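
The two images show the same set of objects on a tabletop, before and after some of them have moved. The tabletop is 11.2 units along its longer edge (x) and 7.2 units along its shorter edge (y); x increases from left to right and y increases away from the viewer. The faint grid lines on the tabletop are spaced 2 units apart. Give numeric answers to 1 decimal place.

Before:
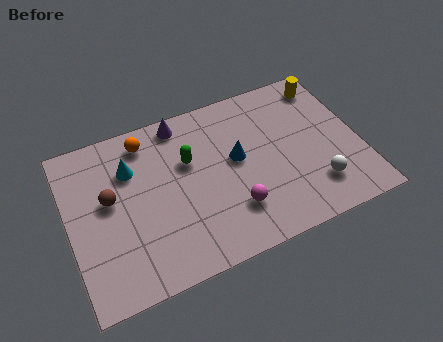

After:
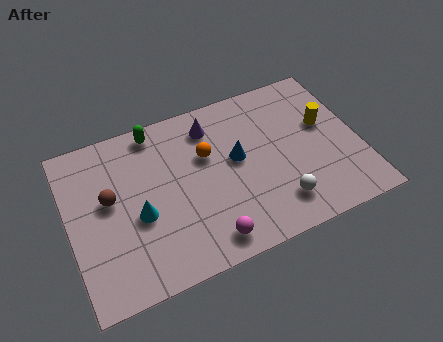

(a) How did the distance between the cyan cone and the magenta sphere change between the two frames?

-1.7

The distance was about 4.8 in the first image and 3.1 in the second, so they moved 1.7 units closer together.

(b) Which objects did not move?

the blue cone and the brown sphere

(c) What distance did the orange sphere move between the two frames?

2.7

The orange sphere was near (3.2, 6.1) before and (5.4, 4.6) after, so it travelled √(2.2² + 1.5²) ≈ 2.7 units.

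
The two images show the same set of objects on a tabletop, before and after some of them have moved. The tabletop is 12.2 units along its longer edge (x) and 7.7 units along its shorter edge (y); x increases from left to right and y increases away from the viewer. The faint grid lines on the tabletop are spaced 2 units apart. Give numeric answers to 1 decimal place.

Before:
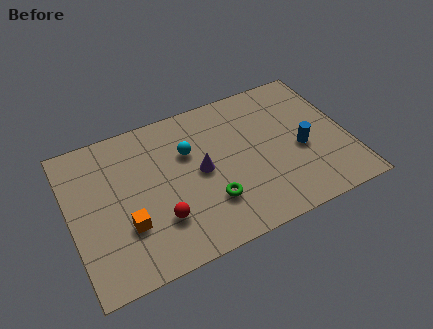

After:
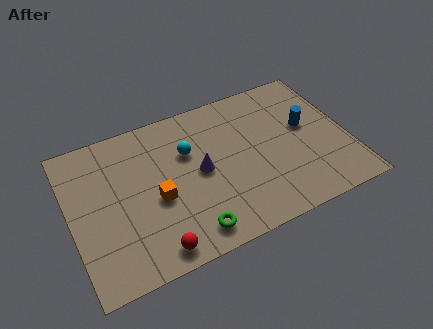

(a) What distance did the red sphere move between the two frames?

1.4

The red sphere was near (3.7, 2.2) before and (3.3, 0.9) after, so it travelled √(0.4² + 1.3²) ≈ 1.4 units.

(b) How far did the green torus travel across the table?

1.5

The green torus was near (5.9, 2.2) before and (4.9, 1.1) after, so it travelled √(1.0² + 1.1²) ≈ 1.5 units.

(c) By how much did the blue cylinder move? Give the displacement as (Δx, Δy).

(0.4, 1.1)

From the two frames, the blue cylinder sits at roughly (10.1, 3.3) before and (10.5, 4.4) after.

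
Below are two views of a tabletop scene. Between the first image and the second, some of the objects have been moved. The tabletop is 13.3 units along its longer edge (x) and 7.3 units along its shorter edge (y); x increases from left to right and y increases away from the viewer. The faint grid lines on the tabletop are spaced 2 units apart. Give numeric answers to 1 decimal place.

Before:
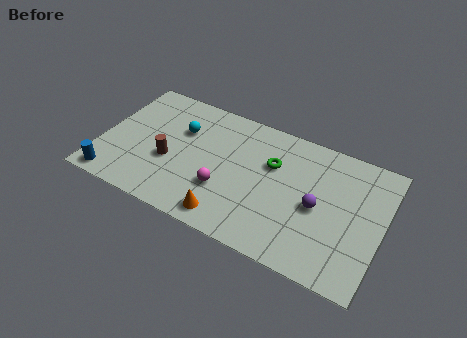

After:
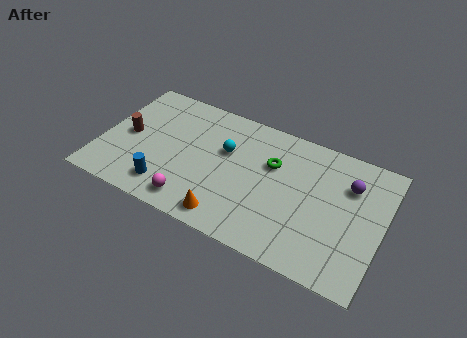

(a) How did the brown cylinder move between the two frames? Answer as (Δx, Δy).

(-2.1, 0.7)

The brown cylinder was at about (3.3, 2.9) and moved to about (1.2, 3.6).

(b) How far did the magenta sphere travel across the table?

1.8

The magenta sphere moved from about (6.0, 2.4) to (4.7, 1.1), a distance of √(1.3² + 1.3²) ≈ 1.8.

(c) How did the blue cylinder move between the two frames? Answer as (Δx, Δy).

(2.5, 0.6)

The blue cylinder started near (0.9, 0.8) and ended near (3.4, 1.4).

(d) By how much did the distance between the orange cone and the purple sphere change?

+2.1

They were about 4.6 units apart before and 6.7 after — 2.1 units further apart.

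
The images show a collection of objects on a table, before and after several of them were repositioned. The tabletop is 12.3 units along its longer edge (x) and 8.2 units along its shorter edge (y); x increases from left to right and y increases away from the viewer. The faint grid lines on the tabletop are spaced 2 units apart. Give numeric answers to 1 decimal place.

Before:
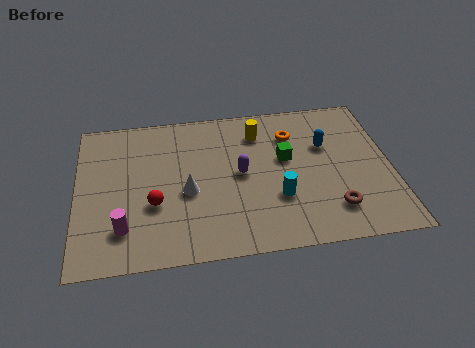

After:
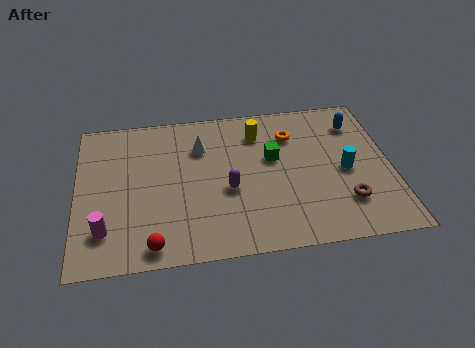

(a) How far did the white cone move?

2.5

The white cone was near (4.3, 3.5) before and (4.9, 5.9) after, so it travelled √(0.6² + 2.4²) ≈ 2.5 units.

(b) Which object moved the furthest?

the cyan cylinder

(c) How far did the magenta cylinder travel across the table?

0.7

From (1.8, 1.9) to (1.1, 1.9), the magenta cylinder covered √(0.7² + 0.0²) ≈ 0.7 units.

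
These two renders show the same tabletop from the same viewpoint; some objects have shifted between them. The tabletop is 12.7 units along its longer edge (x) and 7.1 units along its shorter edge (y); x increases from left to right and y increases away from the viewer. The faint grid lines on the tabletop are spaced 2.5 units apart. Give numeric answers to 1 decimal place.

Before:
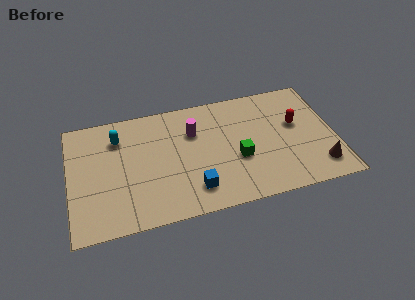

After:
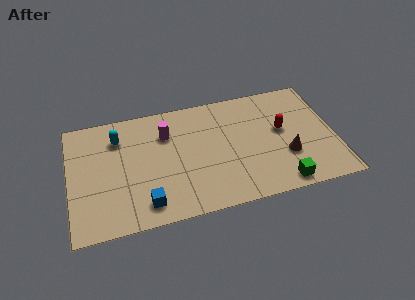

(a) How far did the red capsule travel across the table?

0.7

The red capsule was near (10.9, 4.2) before and (10.2, 4.0) after, so it travelled √(0.7² + 0.2²) ≈ 0.7 units.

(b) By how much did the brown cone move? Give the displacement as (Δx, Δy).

(-1.5, 1.0)

From the two frames, the brown cone sits at roughly (11.8, 1.4) before and (10.3, 2.4) after.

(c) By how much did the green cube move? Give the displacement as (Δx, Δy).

(1.9, -2.0)

From the two frames, the green cube sits at roughly (8.0, 2.8) before and (9.9, 0.8) after.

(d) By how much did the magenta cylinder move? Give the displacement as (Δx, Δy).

(-1.3, 0.2)

From the two frames, the magenta cylinder sits at roughly (6.0, 4.9) before and (4.7, 5.1) after.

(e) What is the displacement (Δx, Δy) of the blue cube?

(-2.3, -0.3)

The blue cube was at about (5.8, 1.5) and moved to about (3.5, 1.2).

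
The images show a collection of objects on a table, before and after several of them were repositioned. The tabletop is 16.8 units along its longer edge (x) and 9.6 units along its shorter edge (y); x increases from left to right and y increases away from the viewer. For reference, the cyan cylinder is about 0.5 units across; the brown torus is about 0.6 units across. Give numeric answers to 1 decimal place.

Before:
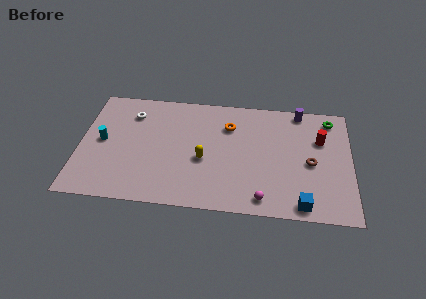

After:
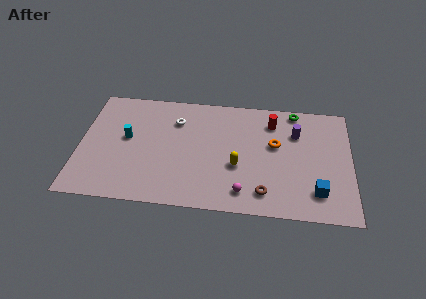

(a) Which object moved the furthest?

the brown torus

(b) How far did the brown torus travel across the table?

3.9

The brown torus was near (14.3, 4.4) before and (11.5, 1.7) after, so it travelled √(2.8² + 2.7²) ≈ 3.9 units.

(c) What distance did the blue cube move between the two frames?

1.4

The blue cube was near (13.8, 1.0) before and (14.7, 2.1) after, so it travelled √(0.9² + 1.1²) ≈ 1.4 units.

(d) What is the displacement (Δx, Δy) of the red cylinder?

(-3.0, 1.2)

The red cylinder started near (14.9, 6.4) and ended near (11.9, 7.6).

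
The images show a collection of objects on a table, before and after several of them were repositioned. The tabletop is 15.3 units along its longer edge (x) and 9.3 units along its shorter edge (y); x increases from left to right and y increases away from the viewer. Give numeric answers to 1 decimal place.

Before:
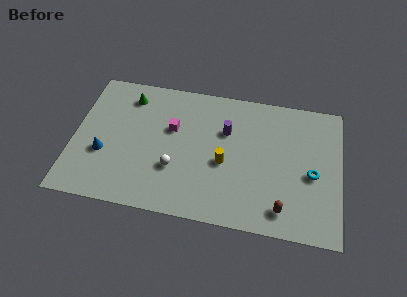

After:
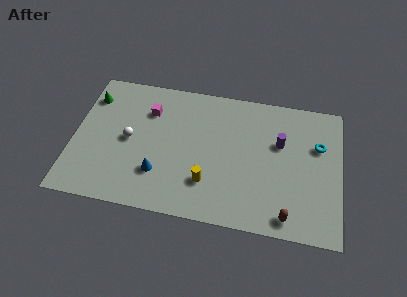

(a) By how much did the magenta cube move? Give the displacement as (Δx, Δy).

(-1.4, 1.0)

From the two frames, the magenta cube sits at roughly (5.6, 5.8) before and (4.2, 6.8) after.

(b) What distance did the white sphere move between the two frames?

3.1

The white sphere moved from about (5.9, 3.1) to (3.2, 4.6), a distance of √(2.7² + 1.5²) ≈ 3.1.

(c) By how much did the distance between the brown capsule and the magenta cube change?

+2.2

Before: roughly 7.8 units apart; after: 10.0. That's 2.2 units further apart.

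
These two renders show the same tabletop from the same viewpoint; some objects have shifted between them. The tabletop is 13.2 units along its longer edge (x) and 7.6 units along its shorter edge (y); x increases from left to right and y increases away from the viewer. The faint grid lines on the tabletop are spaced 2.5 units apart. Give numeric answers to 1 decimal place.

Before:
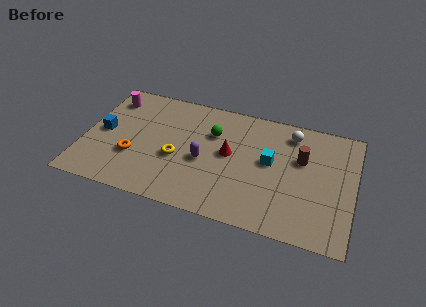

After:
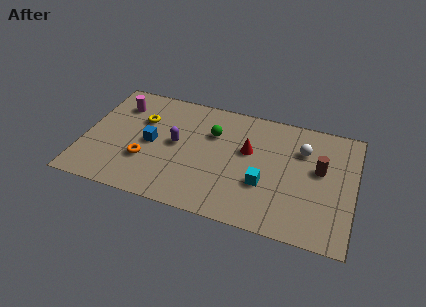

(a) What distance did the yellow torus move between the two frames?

2.8

The yellow torus moved from about (4.6, 3.1) to (2.7, 5.1), a distance of √(1.9² + 2.0²) ≈ 2.8.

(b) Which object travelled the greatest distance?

the yellow torus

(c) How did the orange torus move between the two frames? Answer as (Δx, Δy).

(0.6, -0.1)

The orange torus started near (2.5, 2.6) and ended near (3.1, 2.5).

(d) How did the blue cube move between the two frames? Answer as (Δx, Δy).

(2.4, -0.1)

The blue cube started near (0.9, 3.8) and ended near (3.3, 3.7).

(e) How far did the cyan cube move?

1.5

From (9.1, 4.2) to (8.9, 2.7), the cyan cube covered √(0.2² + 1.5²) ≈ 1.5 units.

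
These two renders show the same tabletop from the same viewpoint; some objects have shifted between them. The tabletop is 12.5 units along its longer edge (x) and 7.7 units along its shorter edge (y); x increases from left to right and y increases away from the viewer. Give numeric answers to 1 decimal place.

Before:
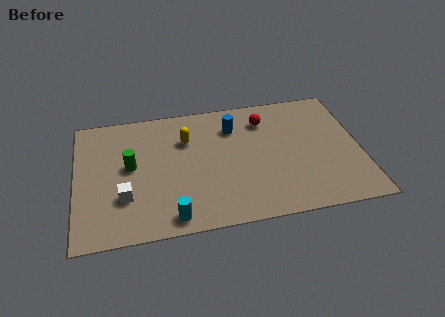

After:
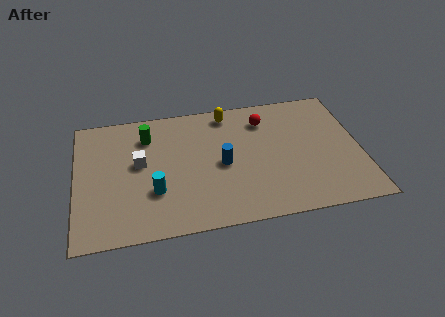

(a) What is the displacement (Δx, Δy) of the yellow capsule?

(1.9, 1.3)

The yellow capsule was at about (4.9, 5.4) and moved to about (6.8, 6.7).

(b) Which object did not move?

the red sphere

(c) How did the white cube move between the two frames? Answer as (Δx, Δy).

(0.7, 1.9)

From the two frames, the white cube sits at roughly (2.1, 2.4) before and (2.8, 4.3) after.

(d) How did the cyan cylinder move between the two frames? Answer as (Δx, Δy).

(-0.7, 1.6)

The cyan cylinder started near (4.1, 0.9) and ended near (3.4, 2.5).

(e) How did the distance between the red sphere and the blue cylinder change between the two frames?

+1.7

Before: roughly 1.4 units apart; after: 3.1. That's 1.7 units further apart.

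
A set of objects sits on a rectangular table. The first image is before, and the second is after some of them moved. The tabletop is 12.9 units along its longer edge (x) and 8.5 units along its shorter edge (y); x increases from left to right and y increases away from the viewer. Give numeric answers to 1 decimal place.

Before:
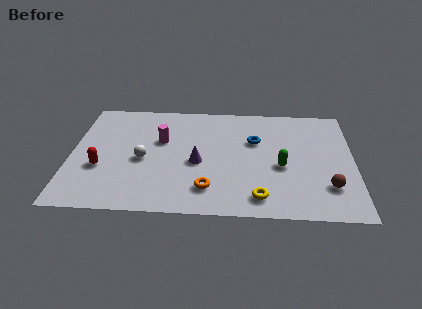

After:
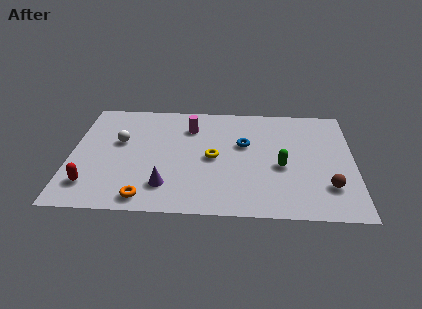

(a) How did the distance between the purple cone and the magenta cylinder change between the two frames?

+2.3

Before: roughly 2.3 units apart; after: 4.6. That's 2.3 units further apart.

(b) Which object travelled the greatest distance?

the yellow torus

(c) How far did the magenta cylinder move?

1.7

The magenta cylinder moved from about (4.1, 5.3) to (5.4, 6.4), a distance of √(1.3² + 1.1²) ≈ 1.7.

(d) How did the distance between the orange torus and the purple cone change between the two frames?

-0.7

They were about 2.0 units apart before and 1.3 after — 0.7 units closer together.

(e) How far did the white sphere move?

1.7

From (3.3, 3.8) to (2.2, 5.1), the white sphere covered √(1.1² + 1.3²) ≈ 1.7 units.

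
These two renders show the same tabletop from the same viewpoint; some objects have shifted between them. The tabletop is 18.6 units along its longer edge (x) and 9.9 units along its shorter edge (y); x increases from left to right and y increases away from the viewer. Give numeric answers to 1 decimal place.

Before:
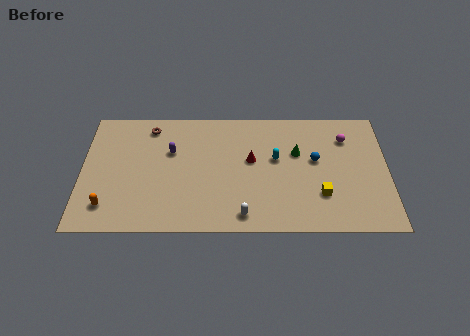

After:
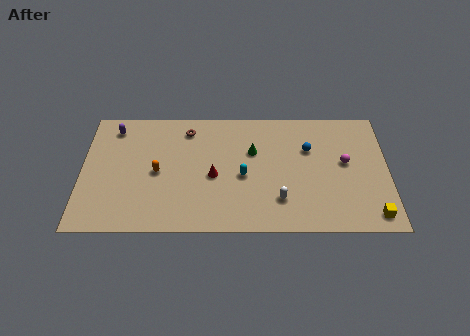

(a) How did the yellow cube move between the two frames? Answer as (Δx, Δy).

(3.1, -1.6)

The yellow cube was at about (14.5, 2.9) and moved to about (17.6, 1.3).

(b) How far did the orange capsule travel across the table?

4.0

The orange capsule moved from about (1.6, 2.0) to (4.6, 4.7), a distance of √(3.0² + 2.7²) ≈ 4.0.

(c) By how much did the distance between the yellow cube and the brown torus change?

+1.4

The distance was about 11.8 in the first image and 13.2 in the second, so they moved 1.4 units further apart.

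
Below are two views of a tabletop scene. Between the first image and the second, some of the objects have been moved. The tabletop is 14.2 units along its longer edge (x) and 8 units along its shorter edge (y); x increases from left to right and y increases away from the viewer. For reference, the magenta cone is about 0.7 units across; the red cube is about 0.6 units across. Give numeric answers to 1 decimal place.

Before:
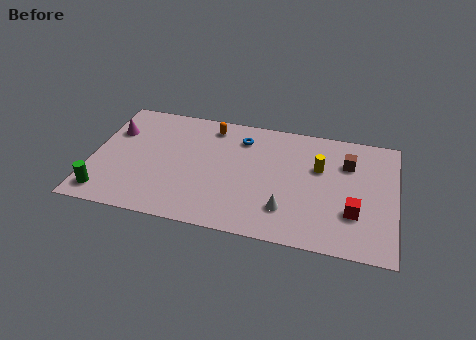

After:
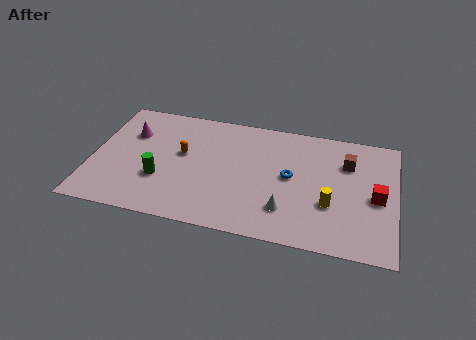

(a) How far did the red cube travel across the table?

1.6

The red cube moved from about (12.3, 2.5) to (13.3, 3.7), a distance of √(1.0² + 1.2²) ≈ 1.6.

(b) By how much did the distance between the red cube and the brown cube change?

-0.8

They were about 3.2 units apart before and 2.4 after — 0.8 units closer together.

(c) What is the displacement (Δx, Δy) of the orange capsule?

(-1.2, -2.2)

The orange capsule started near (5.4, 6.8) and ended near (4.2, 4.6).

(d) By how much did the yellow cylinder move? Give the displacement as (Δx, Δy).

(0.6, -2.3)

The yellow cylinder was at about (10.6, 5.1) and moved to about (11.2, 2.8).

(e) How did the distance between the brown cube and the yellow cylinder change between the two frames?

+1.6

The distance was about 1.4 in the first image and 3.0 in the second, so they moved 1.6 units further apart.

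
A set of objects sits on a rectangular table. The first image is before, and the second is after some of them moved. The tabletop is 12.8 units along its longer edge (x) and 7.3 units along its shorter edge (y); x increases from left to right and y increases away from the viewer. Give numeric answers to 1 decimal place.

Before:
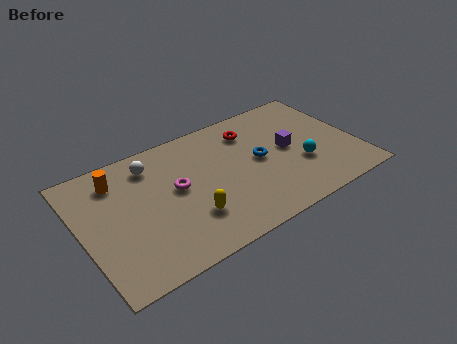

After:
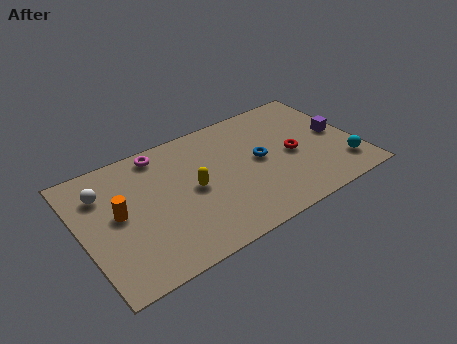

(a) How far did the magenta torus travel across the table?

2.4

From (4.4, 4.0) to (4.0, 6.4), the magenta torus covered √(0.4² + 2.4²) ≈ 2.4 units.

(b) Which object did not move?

the blue torus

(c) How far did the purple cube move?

2.3

From (9.7, 3.8) to (12.0, 3.7), the purple cube covered √(2.3² + 0.1²) ≈ 2.3 units.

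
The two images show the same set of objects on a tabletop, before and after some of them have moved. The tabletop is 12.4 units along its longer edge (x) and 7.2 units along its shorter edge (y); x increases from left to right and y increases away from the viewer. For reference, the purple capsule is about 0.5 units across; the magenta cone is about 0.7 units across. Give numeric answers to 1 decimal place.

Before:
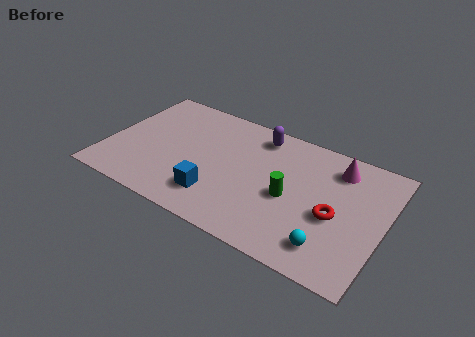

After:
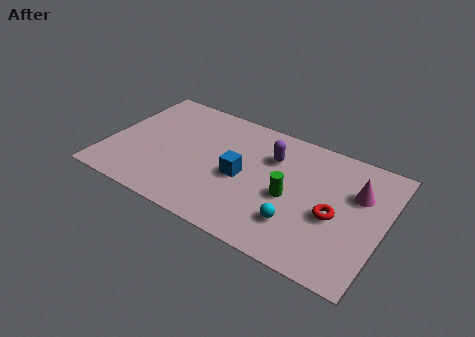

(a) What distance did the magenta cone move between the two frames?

1.4

From (10.1, 5.8) to (11.1, 4.8), the magenta cone covered √(1.0² + 1.0²) ≈ 1.4 units.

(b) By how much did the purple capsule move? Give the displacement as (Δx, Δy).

(0.7, -1.0)

From the two frames, the purple capsule sits at roughly (6.5, 6.1) before and (7.2, 5.1) after.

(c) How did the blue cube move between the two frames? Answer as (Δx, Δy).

(0.9, 1.6)

The blue cube started near (5.2, 1.7) and ended near (6.1, 3.3).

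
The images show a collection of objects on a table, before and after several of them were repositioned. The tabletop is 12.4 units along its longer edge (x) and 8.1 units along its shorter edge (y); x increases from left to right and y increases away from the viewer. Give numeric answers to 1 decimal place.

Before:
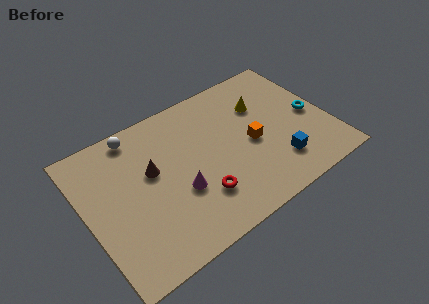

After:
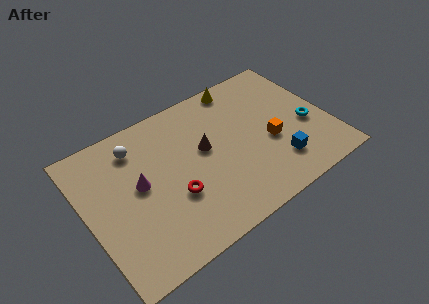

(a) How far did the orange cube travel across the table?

1.0

The orange cube was near (8.4, 3.7) before and (9.3, 3.3) after, so it travelled √(0.9² + 0.4²) ≈ 1.0 units.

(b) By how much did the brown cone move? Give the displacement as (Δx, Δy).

(2.7, -0.2)

From the two frames, the brown cone sits at roughly (3.4, 4.8) before and (6.1, 4.6) after.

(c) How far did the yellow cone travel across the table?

1.9

From (9.3, 5.6) to (8.5, 7.3), the yellow cone covered √(0.8² + 1.7²) ≈ 1.9 units.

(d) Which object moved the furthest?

the brown cone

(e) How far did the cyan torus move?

0.6

The cyan torus was near (11.6, 3.8) before and (11.3, 3.3) after, so it travelled √(0.3² + 0.5²) ≈ 0.6 units.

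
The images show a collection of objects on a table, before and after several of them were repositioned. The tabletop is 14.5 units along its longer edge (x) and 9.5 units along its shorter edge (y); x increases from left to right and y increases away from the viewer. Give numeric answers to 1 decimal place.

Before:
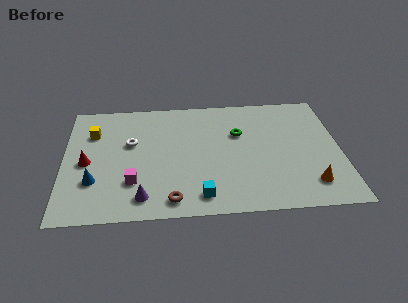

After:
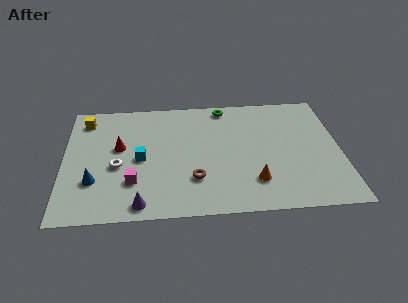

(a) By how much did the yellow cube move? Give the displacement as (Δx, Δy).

(-0.4, 1.1)

The yellow cube started near (1.5, 6.8) and ended near (1.1, 7.9).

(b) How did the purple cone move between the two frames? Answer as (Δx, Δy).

(-0.1, -0.5)

The purple cone was at about (4.1, 1.5) and moved to about (4.0, 1.0).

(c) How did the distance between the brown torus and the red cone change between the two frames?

-0.6

The distance was about 5.4 in the first image and 4.8 in the second, so they moved 0.6 units closer together.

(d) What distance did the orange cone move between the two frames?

2.9

From (12.8, 1.9) to (9.9, 2.3), the orange cone covered √(2.9² + 0.4²) ≈ 2.9 units.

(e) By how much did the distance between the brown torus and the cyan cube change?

+1.8

They were about 1.5 units apart before and 3.3 after — 1.8 units further apart.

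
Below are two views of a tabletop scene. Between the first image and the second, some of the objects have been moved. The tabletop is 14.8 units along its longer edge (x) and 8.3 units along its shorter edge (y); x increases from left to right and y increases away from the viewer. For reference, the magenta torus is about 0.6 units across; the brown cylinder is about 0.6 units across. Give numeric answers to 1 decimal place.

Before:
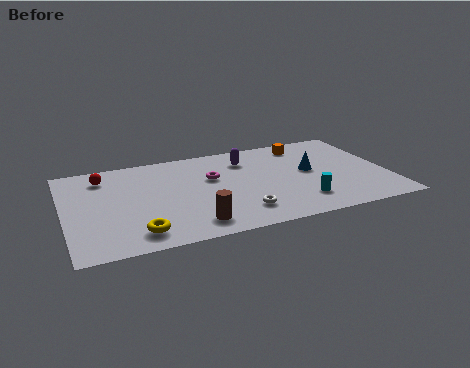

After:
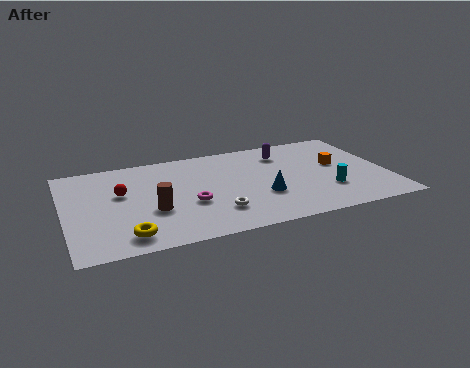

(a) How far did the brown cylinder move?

2.4

The brown cylinder moved from about (5.6, 1.4) to (3.9, 3.1), a distance of √(1.7² + 1.7²) ≈ 2.4.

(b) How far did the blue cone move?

2.9

The blue cone was near (11.3, 4.5) before and (8.9, 2.9) after, so it travelled √(2.4² + 1.6²) ≈ 2.9 units.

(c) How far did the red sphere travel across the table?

1.8

The red sphere moved from about (1.9, 6.7) to (2.6, 5.0), a distance of √(0.7² + 1.7²) ≈ 1.8.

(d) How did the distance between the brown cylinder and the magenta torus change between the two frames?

-2.3

The distance was about 4.0 in the first image and 1.7 in the second, so they moved 2.3 units closer together.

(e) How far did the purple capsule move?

1.8

The purple capsule was near (8.5, 6.4) before and (10.3, 6.5) after, so it travelled √(1.8² + 0.1²) ≈ 1.8 units.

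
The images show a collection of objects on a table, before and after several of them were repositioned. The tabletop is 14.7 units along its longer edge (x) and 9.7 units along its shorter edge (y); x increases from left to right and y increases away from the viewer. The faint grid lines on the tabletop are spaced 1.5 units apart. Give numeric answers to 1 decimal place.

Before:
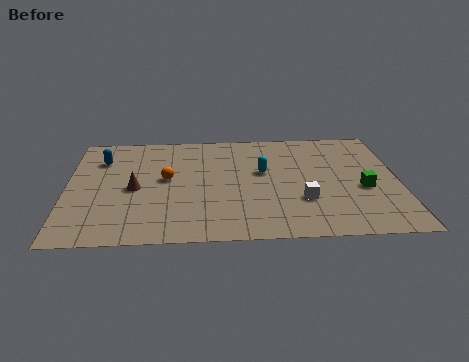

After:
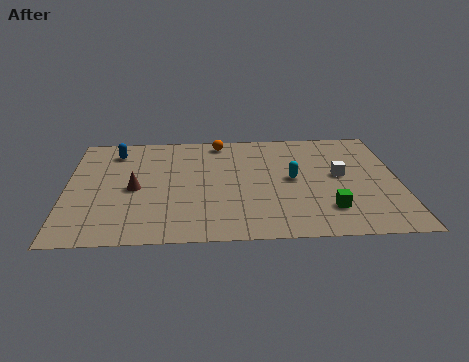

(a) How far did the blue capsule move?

0.9

From (1.5, 7.2) to (2.1, 7.9), the blue capsule covered √(0.6² + 0.7²) ≈ 0.9 units.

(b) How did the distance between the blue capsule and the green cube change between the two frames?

-1.1

Before: roughly 12.0 units apart; after: 10.9. That's 1.1 units closer together.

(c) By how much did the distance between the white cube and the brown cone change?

+1.6

Before: roughly 7.5 units apart; after: 9.1. That's 1.6 units further apart.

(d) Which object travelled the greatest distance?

the orange sphere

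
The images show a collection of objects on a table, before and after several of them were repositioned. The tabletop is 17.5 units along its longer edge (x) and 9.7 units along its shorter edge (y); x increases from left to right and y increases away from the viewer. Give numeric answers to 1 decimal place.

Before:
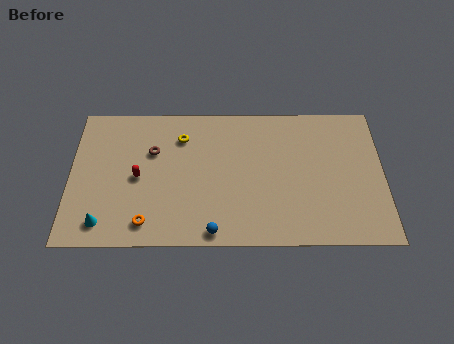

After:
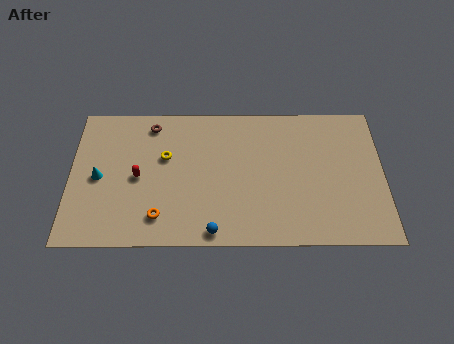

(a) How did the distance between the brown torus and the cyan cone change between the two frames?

-0.9

Before: roughly 5.6 units apart; after: 4.7. That's 0.9 units closer together.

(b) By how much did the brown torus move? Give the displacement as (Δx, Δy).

(-0.1, 1.9)

The brown torus was at about (4.6, 6.4) and moved to about (4.5, 8.3).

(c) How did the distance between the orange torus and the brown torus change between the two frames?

+1.5

The distance was about 4.9 in the first image and 6.4 in the second, so they moved 1.5 units further apart.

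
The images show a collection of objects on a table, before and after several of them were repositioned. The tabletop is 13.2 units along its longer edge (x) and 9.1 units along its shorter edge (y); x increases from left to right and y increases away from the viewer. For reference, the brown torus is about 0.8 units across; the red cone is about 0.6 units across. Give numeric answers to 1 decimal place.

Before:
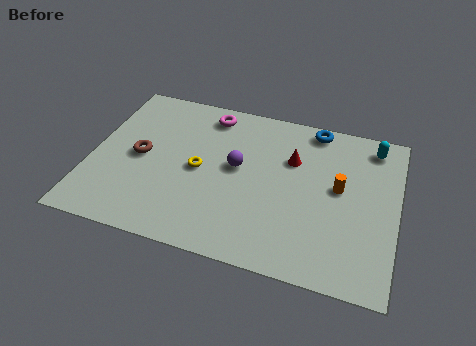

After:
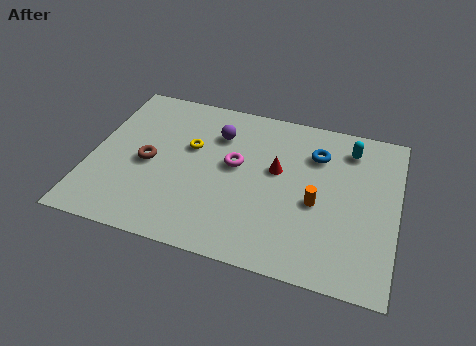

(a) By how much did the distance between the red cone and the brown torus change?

-1.1

They were about 6.7 units apart before and 5.6 after — 1.1 units closer together.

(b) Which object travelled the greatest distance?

the magenta torus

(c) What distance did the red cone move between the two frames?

1.0

From (8.6, 6.1) to (8.0, 5.3), the red cone covered √(0.6² + 0.8²) ≈ 1.0 units.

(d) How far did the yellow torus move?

1.3

The yellow torus was near (4.7, 4.4) before and (4.2, 5.6) after, so it travelled √(0.5² + 1.2²) ≈ 1.3 units.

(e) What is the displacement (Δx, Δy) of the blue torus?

(0.2, -1.5)

From the two frames, the blue torus sits at roughly (9.4, 8.2) before and (9.6, 6.7) after.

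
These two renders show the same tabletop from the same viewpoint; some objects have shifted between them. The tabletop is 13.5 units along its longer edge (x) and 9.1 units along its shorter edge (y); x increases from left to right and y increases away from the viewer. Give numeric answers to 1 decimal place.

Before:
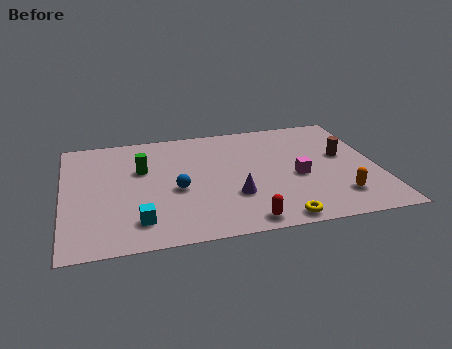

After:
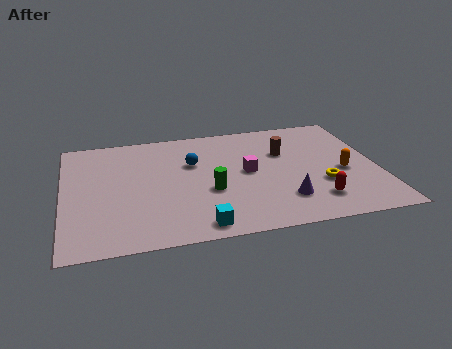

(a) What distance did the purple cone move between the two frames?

2.2

The purple cone was near (7.2, 2.9) before and (9.3, 2.2) after, so it travelled √(2.1² + 0.7²) ≈ 2.2 units.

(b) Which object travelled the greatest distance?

the green cylinder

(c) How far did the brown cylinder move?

2.6

The brown cylinder was near (12.1, 5.2) before and (9.6, 6.0) after, so it travelled √(2.5² + 0.8²) ≈ 2.6 units.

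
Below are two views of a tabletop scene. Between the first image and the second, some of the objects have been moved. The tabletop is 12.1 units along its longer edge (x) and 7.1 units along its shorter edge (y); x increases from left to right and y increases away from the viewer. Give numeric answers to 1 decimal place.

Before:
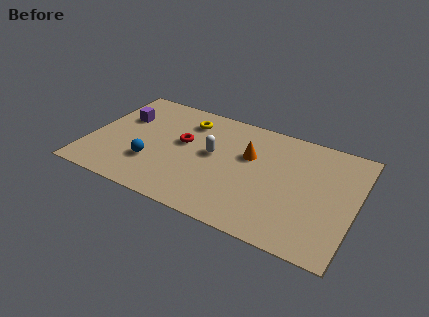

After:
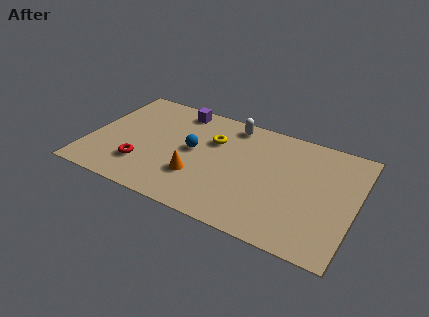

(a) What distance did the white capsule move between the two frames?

2.4

From (5.6, 3.9) to (6.2, 6.2), the white capsule covered √(0.6² + 2.3²) ≈ 2.4 units.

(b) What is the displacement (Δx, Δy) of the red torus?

(-1.6, -2.2)

The red torus was at about (4.2, 4.1) and moved to about (2.6, 1.9).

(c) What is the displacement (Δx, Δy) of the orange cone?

(-2.1, -2.3)

From the two frames, the orange cone sits at roughly (7.2, 4.5) before and (5.1, 2.2) after.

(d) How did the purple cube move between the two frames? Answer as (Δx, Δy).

(2.4, 1.5)

From the two frames, the purple cube sits at roughly (1.3, 4.7) before and (3.7, 6.2) after.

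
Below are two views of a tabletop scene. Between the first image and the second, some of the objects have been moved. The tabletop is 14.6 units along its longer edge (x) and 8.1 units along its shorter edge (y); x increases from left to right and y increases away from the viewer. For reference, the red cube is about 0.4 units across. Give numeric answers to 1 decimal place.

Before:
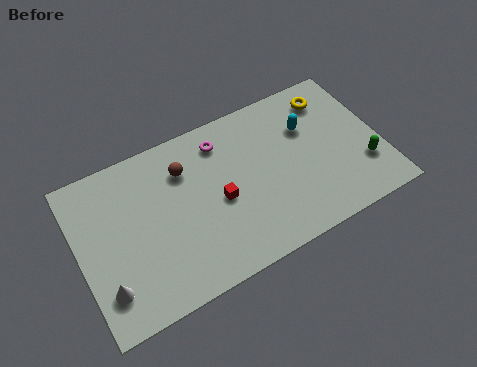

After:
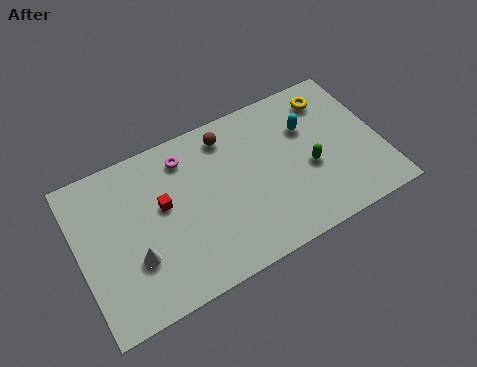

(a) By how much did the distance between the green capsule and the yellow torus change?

-0.8

The distance was about 4.3 in the first image and 3.5 in the second, so they moved 0.8 units closer together.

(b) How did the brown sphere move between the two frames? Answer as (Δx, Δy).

(2.2, 0.8)

From the two frames, the brown sphere sits at roughly (5.3, 6.0) before and (7.5, 6.8) after.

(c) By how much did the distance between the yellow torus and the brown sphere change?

-2.2

The distance was about 7.3 in the first image and 5.1 in the second, so they moved 2.2 units closer together.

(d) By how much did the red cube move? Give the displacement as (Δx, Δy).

(-2.6, 1.0)

From the two frames, the red cube sits at roughly (6.7, 3.7) before and (4.1, 4.7) after.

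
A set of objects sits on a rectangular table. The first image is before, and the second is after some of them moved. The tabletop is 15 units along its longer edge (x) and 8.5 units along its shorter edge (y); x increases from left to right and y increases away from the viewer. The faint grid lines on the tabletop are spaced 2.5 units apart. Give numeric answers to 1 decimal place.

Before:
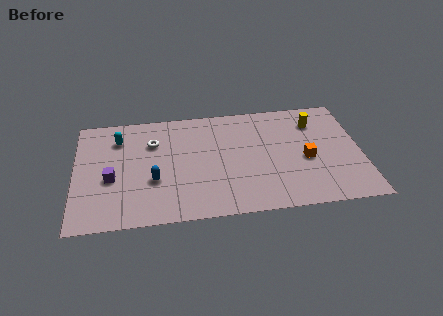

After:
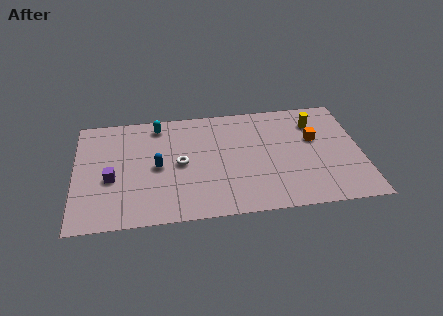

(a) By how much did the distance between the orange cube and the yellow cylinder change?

-1.6

The distance was about 2.9 in the first image and 1.3 in the second, so they moved 1.6 units closer together.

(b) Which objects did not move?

the purple cube and the yellow cylinder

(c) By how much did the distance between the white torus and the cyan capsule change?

+1.4

They were about 1.9 units apart before and 3.3 after — 1.4 units further apart.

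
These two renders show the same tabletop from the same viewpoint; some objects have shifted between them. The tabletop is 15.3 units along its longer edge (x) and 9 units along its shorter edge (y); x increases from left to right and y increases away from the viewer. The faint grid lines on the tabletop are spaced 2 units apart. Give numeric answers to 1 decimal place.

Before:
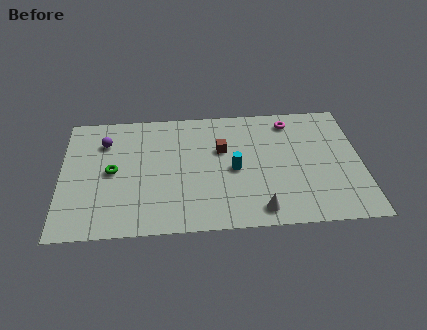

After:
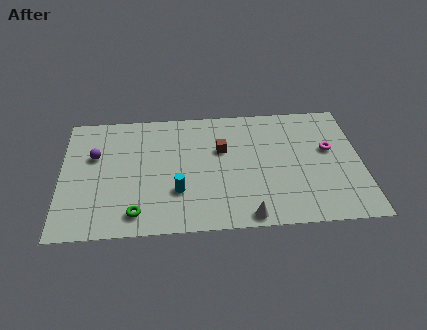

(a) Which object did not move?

the brown cube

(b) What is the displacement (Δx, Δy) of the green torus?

(1.2, -3.1)

The green torus started near (2.6, 4.5) and ended near (3.8, 1.4).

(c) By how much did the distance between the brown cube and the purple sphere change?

+0.4

The distance was about 6.1 in the first image and 6.5 in the second, so they moved 0.4 units further apart.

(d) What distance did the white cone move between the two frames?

0.7

The white cone was near (10.0, 1.2) before and (9.4, 0.8) after, so it travelled √(0.6² + 0.4²) ≈ 0.7 units.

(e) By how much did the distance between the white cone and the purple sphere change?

-0.4

They were about 9.5 units apart before and 9.1 after — 0.4 units closer together.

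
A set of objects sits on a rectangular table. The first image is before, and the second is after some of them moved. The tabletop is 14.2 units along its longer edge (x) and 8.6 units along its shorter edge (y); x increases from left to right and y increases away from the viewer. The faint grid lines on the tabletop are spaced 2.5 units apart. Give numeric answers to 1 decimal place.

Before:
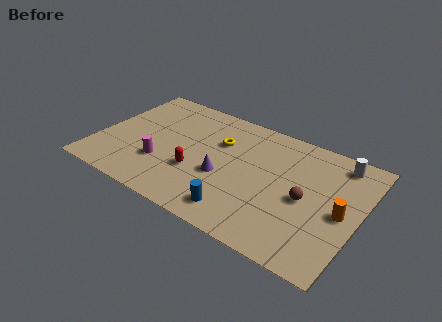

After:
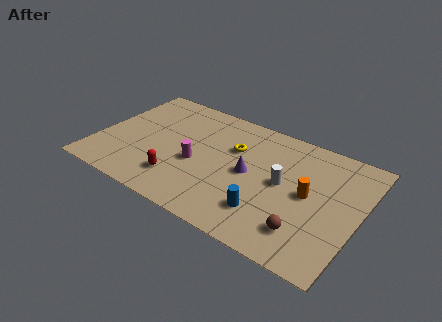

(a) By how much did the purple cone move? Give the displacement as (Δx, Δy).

(1.3, 0.9)

The purple cone was at about (7.0, 3.4) and moved to about (8.3, 4.3).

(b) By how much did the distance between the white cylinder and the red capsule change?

-2.5

The distance was about 8.4 in the first image and 5.9 in the second, so they moved 2.5 units closer together.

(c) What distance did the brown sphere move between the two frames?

2.1

From (11.4, 4.0) to (11.7, 1.9), the brown sphere covered √(0.3² + 2.1²) ≈ 2.1 units.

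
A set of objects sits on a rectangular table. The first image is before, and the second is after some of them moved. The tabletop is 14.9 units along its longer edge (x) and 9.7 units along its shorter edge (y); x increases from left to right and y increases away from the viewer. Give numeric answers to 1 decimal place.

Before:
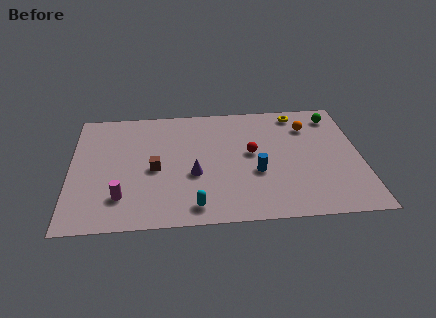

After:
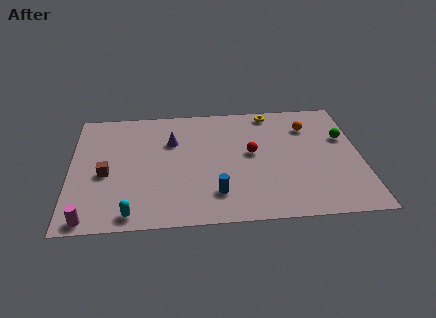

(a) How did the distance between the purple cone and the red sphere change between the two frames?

+0.9

Before: roughly 3.4 units apart; after: 4.3. That's 0.9 units further apart.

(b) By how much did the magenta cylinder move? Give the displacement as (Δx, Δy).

(-1.6, -1.5)

The magenta cylinder started near (2.6, 2.3) and ended near (1.0, 0.8).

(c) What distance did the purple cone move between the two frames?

3.0

The purple cone moved from about (6.3, 3.8) to (5.2, 6.6), a distance of √(1.1² + 2.8²) ≈ 3.0.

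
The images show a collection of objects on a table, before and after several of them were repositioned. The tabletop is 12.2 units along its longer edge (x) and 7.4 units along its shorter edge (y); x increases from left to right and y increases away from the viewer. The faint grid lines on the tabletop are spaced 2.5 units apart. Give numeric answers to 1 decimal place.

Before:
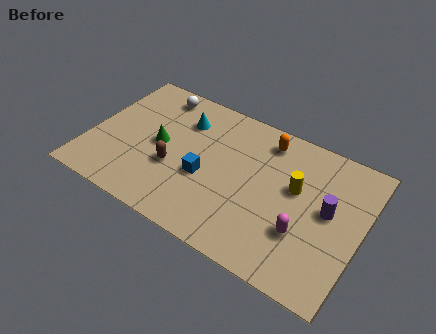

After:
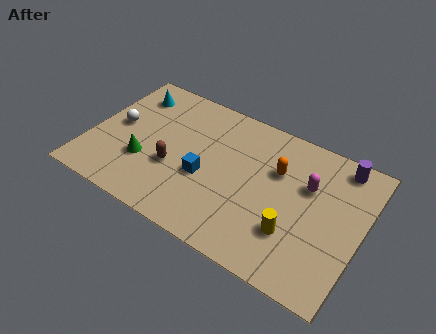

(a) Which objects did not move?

the blue cube and the brown capsule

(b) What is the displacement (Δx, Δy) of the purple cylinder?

(0.2, 2.5)

From the two frames, the purple cylinder sits at roughly (10.7, 4.0) before and (10.9, 6.5) after.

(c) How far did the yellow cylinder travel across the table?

2.2

The yellow cylinder moved from about (9.2, 4.4) to (9.4, 2.2), a distance of √(0.2² + 2.2²) ≈ 2.2.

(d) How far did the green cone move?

1.3

The green cone moved from about (3.1, 3.7) to (2.6, 2.5), a distance of √(0.5² + 1.2²) ≈ 1.3.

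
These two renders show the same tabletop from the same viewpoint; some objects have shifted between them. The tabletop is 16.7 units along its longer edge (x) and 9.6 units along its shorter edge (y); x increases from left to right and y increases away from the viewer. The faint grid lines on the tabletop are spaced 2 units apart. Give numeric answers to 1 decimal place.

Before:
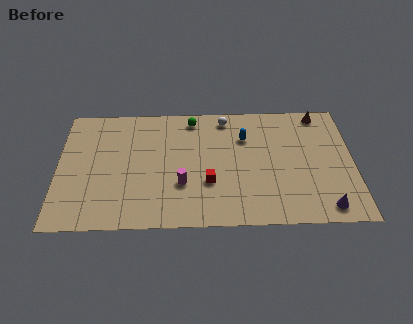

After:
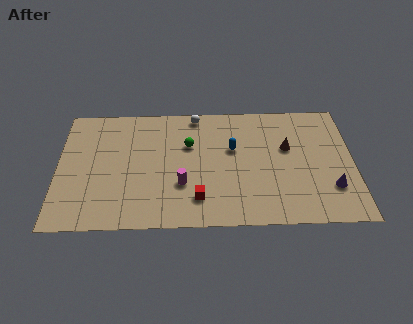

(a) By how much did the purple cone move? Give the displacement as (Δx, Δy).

(0.4, 1.5)

The purple cone was at about (15.0, 1.2) and moved to about (15.4, 2.7).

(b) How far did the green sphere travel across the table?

2.1

From (7.6, 8.4) to (7.4, 6.3), the green sphere covered √(0.2² + 2.1²) ≈ 2.1 units.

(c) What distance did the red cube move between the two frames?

1.3

From (8.5, 3.3) to (7.9, 2.1), the red cube covered √(0.6² + 1.2²) ≈ 1.3 units.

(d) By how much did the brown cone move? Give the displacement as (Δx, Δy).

(-1.9, -2.7)

The brown cone started near (14.9, 8.6) and ended near (13.0, 5.9).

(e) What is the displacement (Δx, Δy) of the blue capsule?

(-0.7, -0.9)

From the two frames, the blue capsule sits at roughly (10.6, 6.8) before and (9.9, 5.9) after.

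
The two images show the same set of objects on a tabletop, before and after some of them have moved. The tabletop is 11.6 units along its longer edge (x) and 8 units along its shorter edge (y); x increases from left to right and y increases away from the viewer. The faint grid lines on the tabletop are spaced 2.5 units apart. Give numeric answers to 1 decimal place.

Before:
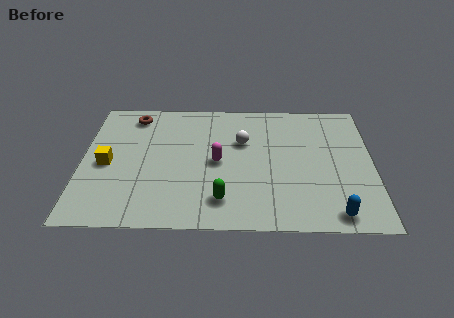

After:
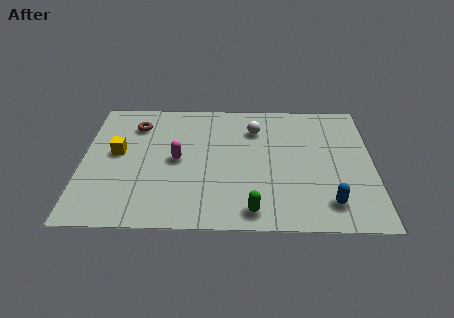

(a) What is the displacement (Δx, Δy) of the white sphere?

(0.5, 0.8)

From the two frames, the white sphere sits at roughly (6.4, 5.2) before and (6.9, 6.0) after.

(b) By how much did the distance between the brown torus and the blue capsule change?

-0.9

Before: roughly 9.9 units apart; after: 9.0. That's 0.9 units closer together.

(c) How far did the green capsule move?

1.3

The green capsule was near (5.6, 1.6) before and (6.8, 1.0) after, so it travelled √(1.2² + 0.6²) ≈ 1.3 units.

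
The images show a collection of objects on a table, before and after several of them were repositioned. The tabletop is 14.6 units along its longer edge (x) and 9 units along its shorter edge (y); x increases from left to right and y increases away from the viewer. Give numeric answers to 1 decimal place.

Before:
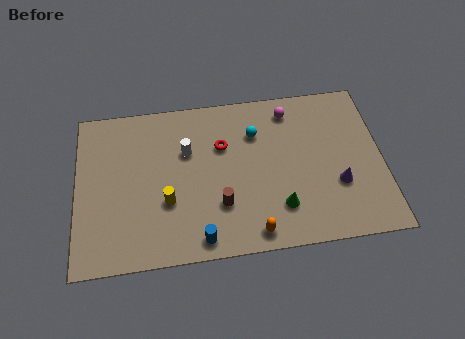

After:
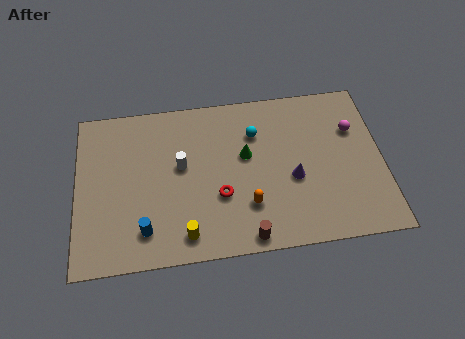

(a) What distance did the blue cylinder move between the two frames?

2.7

The blue cylinder moved from about (5.8, 1.0) to (3.2, 1.8), a distance of √(2.6² + 0.8²) ≈ 2.7.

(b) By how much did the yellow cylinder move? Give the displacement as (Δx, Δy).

(0.8, -1.9)

From the two frames, the yellow cylinder sits at roughly (4.3, 3.2) before and (5.1, 1.3) after.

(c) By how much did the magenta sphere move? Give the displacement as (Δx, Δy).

(3.0, -1.5)

The magenta sphere started near (10.3, 7.6) and ended near (13.3, 6.1).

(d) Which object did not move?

the cyan sphere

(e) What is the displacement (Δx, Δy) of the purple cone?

(-2.1, 0.6)

From the two frames, the purple cone sits at roughly (12.4, 3.1) before and (10.3, 3.7) after.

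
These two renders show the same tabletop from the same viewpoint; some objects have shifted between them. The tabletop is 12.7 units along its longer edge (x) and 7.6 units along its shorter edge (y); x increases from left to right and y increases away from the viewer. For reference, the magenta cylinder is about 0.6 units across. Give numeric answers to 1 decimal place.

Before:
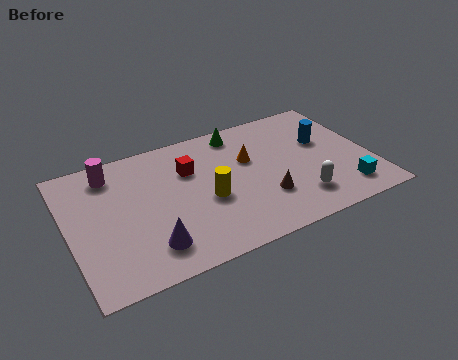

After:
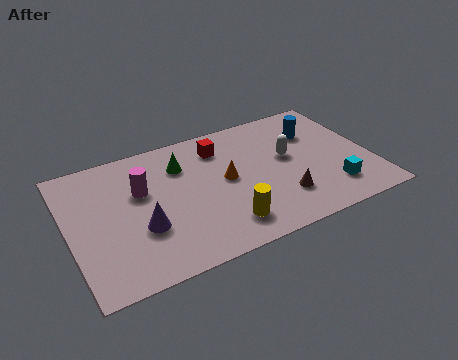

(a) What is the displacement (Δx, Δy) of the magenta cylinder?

(1.1, -1.5)

The magenta cylinder started near (2.0, 6.3) and ended near (3.1, 4.8).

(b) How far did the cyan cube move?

0.6

From (11.3, 1.4) to (10.8, 1.7), the cyan cube covered √(0.5² + 0.3²) ≈ 0.6 units.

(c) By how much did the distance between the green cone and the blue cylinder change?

+1.8

The distance was about 3.9 in the first image and 5.7 in the second, so they moved 1.8 units further apart.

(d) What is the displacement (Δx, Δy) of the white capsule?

(-0.1, 2.6)

The white capsule started near (9.4, 1.7) and ended near (9.3, 4.3).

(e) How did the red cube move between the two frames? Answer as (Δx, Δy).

(1.4, 0.8)

The red cube was at about (5.2, 5.2) and moved to about (6.6, 6.0).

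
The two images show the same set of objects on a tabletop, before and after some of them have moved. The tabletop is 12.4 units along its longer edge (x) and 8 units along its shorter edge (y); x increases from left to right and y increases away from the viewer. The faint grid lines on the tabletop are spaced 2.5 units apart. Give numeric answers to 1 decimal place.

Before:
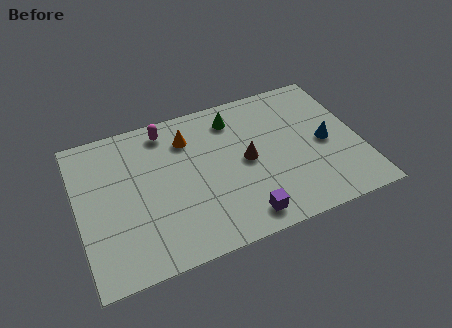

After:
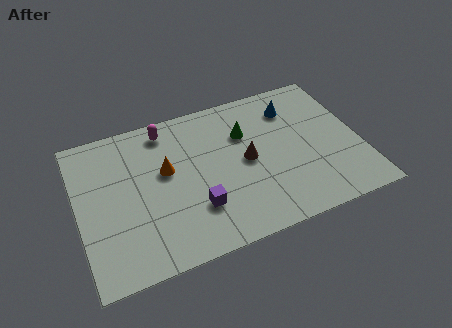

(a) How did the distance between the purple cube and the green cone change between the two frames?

-1.3

Before: roughly 5.4 units apart; after: 4.1. That's 1.3 units closer together.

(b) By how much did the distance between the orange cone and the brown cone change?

+0.4

They were about 3.2 units apart before and 3.6 after — 0.4 units further apart.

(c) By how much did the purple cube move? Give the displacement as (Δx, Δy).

(-1.9, 1.2)

The purple cube started near (6.9, 1.1) and ended near (5.0, 2.3).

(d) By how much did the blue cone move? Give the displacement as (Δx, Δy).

(-1.2, 2.4)

The blue cone was at about (10.9, 3.8) and moved to about (9.7, 6.2).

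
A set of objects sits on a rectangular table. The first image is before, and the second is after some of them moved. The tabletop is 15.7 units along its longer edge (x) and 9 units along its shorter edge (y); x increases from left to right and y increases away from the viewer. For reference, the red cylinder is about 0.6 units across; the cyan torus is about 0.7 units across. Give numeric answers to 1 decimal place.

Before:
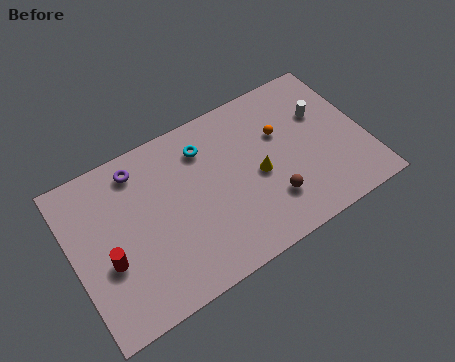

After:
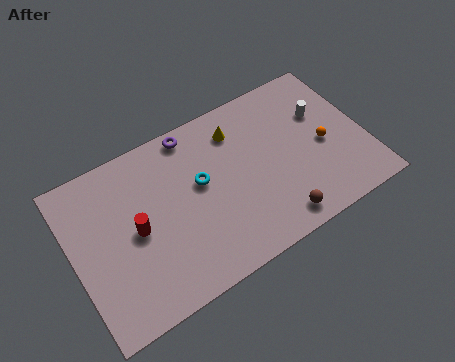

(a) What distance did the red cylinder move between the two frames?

1.8

The red cylinder was near (1.7, 3.5) before and (3.3, 4.4) after, so it travelled √(1.6² + 0.9²) ≈ 1.8 units.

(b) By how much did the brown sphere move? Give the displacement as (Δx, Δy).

(0.1, -1.2)

From the two frames, the brown sphere sits at roughly (10.3, 2.4) before and (10.4, 1.2) after.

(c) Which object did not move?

the white cylinder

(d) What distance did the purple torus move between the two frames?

3.0

The purple torus was near (3.9, 7.6) before and (6.9, 8.1) after, so it travelled √(3.0² + 0.5²) ≈ 3.0 units.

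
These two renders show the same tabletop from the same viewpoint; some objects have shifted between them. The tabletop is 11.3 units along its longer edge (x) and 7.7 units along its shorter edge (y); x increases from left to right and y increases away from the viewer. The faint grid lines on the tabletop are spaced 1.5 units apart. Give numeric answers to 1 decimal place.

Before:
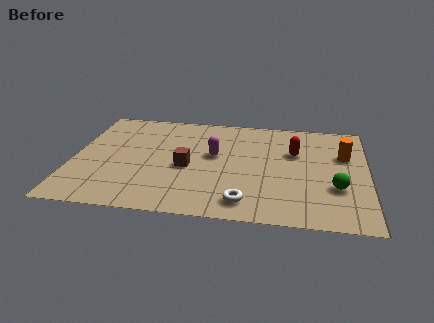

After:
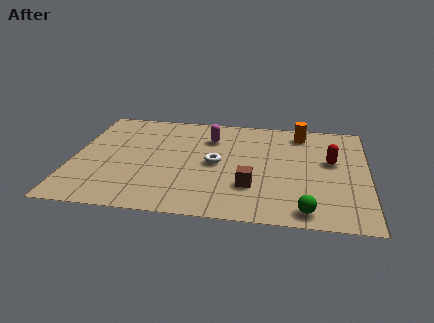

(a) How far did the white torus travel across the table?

2.9

The white torus was near (6.7, 1.2) before and (5.5, 3.8) after, so it travelled √(1.2² + 2.6²) ≈ 2.9 units.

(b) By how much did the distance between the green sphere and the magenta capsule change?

+1.1

They were about 5.0 units apart before and 6.1 after — 1.1 units further apart.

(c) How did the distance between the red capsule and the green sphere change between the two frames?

+0.8

Before: roughly 2.9 units apart; after: 3.7. That's 0.8 units further apart.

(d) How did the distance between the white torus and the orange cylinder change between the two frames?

-1.1

The distance was about 5.3 in the first image and 4.2 in the second, so they moved 1.1 units closer together.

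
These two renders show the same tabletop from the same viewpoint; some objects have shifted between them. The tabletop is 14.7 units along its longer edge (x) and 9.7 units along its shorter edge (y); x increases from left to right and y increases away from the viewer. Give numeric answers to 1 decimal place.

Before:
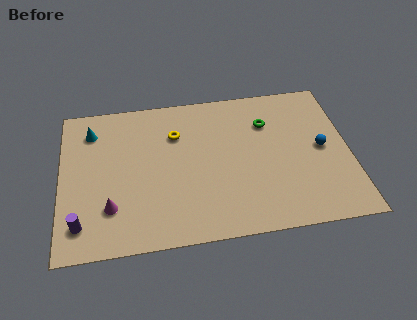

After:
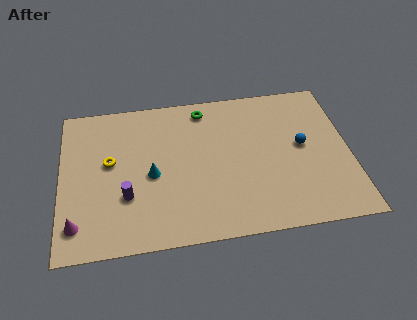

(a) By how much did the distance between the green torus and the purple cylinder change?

-4.3

They were about 10.9 units apart before and 6.6 after — 4.3 units closer together.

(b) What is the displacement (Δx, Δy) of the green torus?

(-3.2, 1.4)

The green torus started near (10.6, 7.0) and ended near (7.4, 8.4).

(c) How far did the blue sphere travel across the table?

1.0

The blue sphere was near (13.3, 4.9) before and (12.3, 5.2) after, so it travelled √(1.0² + 0.3²) ≈ 1.0 units.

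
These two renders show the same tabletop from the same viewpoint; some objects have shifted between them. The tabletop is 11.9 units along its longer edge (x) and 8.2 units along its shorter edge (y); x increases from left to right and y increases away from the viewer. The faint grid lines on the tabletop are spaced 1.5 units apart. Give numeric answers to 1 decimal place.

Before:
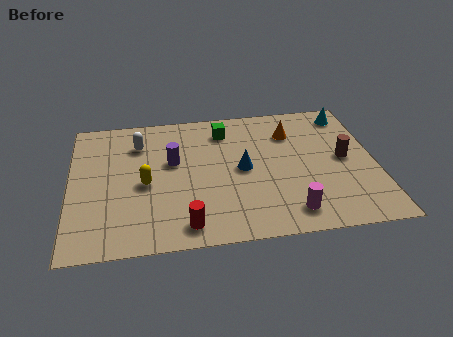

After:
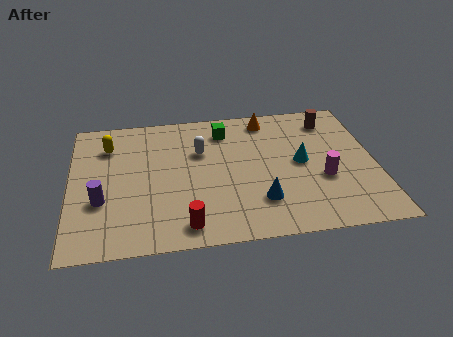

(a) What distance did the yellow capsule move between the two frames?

2.9

The yellow capsule was near (2.9, 3.7) before and (1.5, 6.2) after, so it travelled √(1.4² + 2.5²) ≈ 2.9 units.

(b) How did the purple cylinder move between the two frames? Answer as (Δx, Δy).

(-2.8, -2.0)

The purple cylinder started near (4.0, 4.9) and ended near (1.2, 2.9).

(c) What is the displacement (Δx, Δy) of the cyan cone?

(-2.0, -2.8)

The cyan cone was at about (11.0, 7.0) and moved to about (9.0, 4.2).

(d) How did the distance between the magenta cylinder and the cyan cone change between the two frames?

-4.9

Before: roughly 6.3 units apart; after: 1.4. That's 4.9 units closer together.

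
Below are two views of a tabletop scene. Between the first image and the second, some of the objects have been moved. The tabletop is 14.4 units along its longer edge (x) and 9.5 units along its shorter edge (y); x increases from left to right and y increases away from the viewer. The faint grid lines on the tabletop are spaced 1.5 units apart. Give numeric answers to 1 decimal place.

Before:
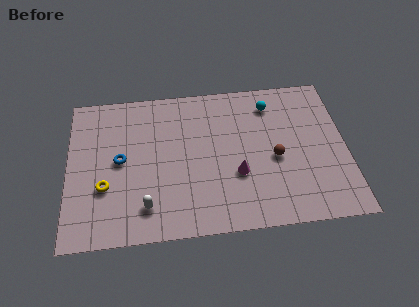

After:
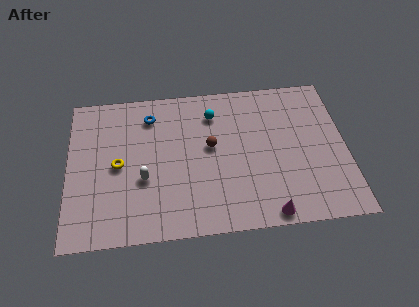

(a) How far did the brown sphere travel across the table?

3.5

The brown sphere moved from about (10.7, 4.2) to (7.4, 5.3), a distance of √(3.3² + 1.1²) ≈ 3.5.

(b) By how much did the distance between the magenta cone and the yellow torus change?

+1.7

They were about 6.8 units apart before and 8.5 after — 1.7 units further apart.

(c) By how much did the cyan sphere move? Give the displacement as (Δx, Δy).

(-3.0, -0.3)

The cyan sphere was at about (10.6, 7.7) and moved to about (7.6, 7.4).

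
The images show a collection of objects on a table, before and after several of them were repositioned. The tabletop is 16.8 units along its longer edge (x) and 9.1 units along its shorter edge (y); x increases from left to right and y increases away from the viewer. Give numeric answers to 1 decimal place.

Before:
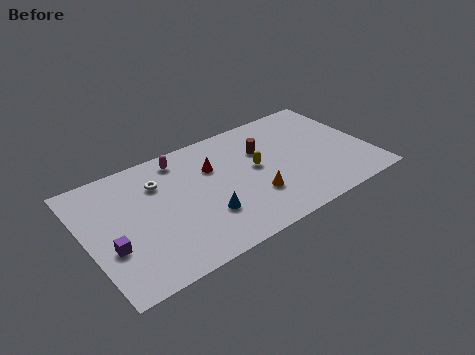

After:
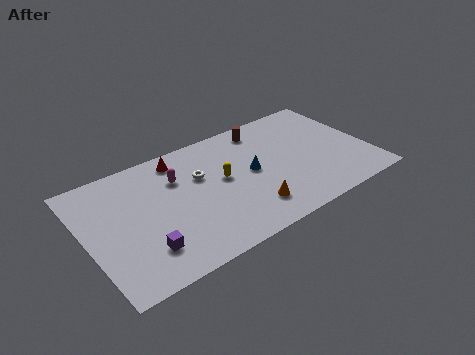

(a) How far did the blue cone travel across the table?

3.6

The blue cone was near (6.7, 2.8) before and (9.8, 4.7) after, so it travelled √(3.1² + 1.9²) ≈ 3.6 units.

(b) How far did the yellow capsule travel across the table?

2.0

From (10.1, 4.9) to (8.1, 5.0), the yellow capsule covered √(2.0² + 0.1²) ≈ 2.0 units.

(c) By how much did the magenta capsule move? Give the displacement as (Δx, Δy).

(-0.4, -1.4)

The magenta capsule started near (6.0, 7.8) and ended near (5.6, 6.4).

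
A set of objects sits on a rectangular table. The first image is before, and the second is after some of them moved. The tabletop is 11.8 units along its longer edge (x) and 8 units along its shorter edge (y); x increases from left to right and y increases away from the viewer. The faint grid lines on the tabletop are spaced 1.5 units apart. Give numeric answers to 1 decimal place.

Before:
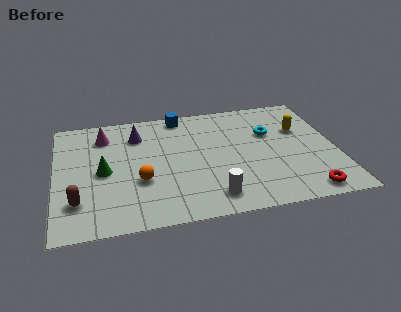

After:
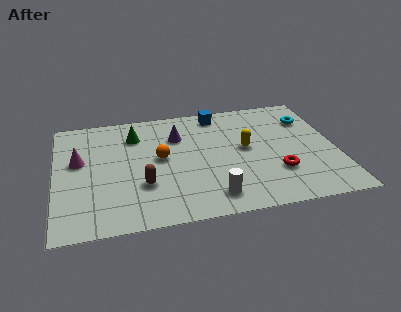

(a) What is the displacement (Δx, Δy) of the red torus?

(-1.1, 1.5)

From the two frames, the red torus sits at roughly (10.3, 0.9) before and (9.2, 2.4) after.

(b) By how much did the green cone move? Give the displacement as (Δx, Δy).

(1.4, 2.3)

The green cone started near (2.0, 3.8) and ended near (3.4, 6.1).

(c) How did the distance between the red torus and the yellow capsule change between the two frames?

-2.1

They were about 4.3 units apart before and 2.2 after — 2.1 units closer together.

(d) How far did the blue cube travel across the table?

1.6

From (5.4, 7.2) to (7.0, 7.0), the blue cube covered √(1.6² + 0.2²) ≈ 1.6 units.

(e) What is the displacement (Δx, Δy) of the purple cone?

(1.7, -0.4)

The purple cone started near (3.5, 6.1) and ended near (5.2, 5.7).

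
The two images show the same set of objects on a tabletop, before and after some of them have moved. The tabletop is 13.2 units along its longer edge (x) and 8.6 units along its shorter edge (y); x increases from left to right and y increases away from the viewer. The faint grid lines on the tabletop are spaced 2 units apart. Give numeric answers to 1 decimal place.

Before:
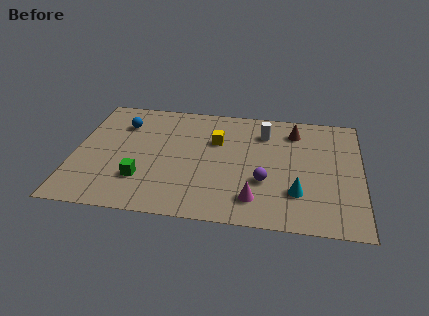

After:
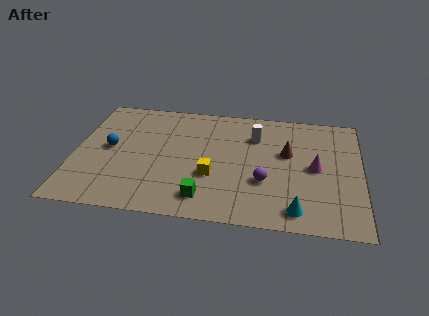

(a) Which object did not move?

the purple sphere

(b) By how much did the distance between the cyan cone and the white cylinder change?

+1.0

The distance was about 4.5 in the first image and 5.5 in the second, so they moved 1.0 units further apart.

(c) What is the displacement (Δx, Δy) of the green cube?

(2.9, -0.9)

The green cube started near (3.2, 2.4) and ended near (6.1, 1.5).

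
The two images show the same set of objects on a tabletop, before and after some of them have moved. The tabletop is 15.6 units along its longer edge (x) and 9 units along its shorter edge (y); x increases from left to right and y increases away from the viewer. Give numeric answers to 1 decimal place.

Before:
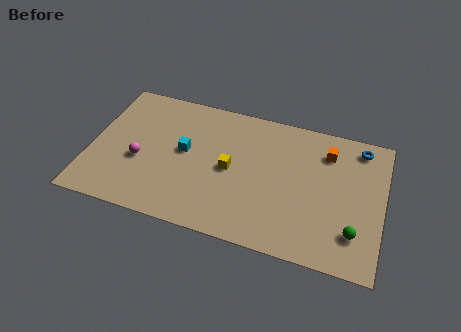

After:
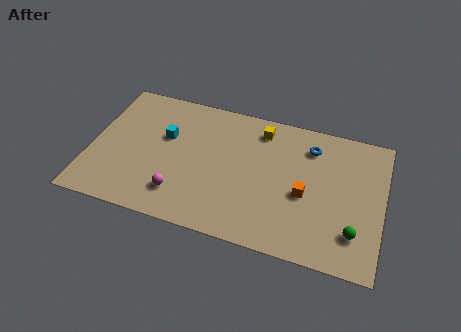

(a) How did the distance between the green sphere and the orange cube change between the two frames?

-1.9

Before: roughly 5.1 units apart; after: 3.2. That's 1.9 units closer together.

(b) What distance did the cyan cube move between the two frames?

1.3

From (5.0, 4.9) to (3.9, 5.6), the cyan cube covered √(1.1² + 0.7²) ≈ 1.3 units.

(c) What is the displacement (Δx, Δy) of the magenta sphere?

(2.3, -1.6)

The magenta sphere started near (2.7, 3.6) and ended near (5.0, 2.0).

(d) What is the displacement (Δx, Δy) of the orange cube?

(-1.0, -3.1)

The orange cube started near (12.5, 7.0) and ended near (11.5, 3.9).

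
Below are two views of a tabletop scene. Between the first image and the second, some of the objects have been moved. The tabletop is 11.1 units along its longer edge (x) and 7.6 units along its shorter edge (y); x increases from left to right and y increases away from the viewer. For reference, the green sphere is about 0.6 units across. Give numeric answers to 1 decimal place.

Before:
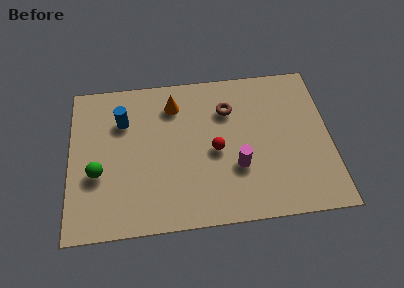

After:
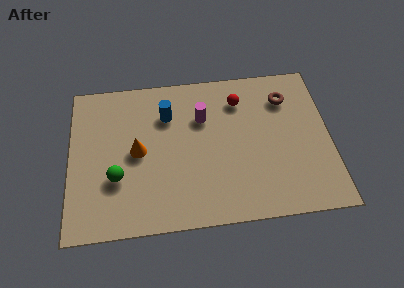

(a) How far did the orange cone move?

2.7

The orange cone moved from about (4.5, 6.0) to (2.9, 3.8), a distance of √(1.6² + 2.2²) ≈ 2.7.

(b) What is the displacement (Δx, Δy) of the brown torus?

(2.5, 0.3)

The brown torus started near (6.8, 5.5) and ended near (9.3, 5.8).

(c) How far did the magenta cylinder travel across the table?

3.0

The magenta cylinder was near (7.1, 2.6) before and (5.7, 5.2) after, so it travelled √(1.4² + 2.6²) ≈ 3.0 units.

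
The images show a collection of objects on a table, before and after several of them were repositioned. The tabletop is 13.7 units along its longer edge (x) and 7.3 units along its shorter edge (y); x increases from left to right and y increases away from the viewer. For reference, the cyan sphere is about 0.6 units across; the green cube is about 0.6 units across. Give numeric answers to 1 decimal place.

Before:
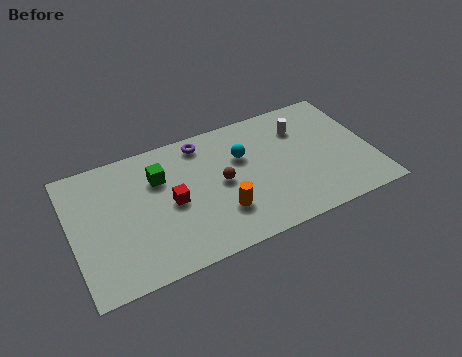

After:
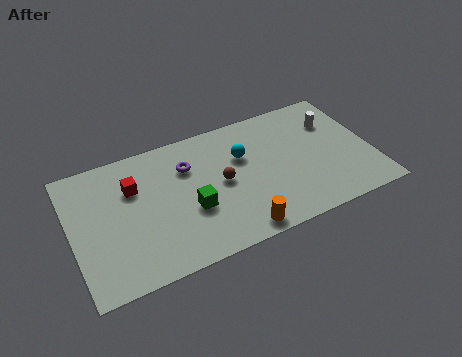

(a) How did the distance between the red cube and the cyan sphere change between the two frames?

+1.4

They were about 3.6 units apart before and 5.0 after — 1.4 units further apart.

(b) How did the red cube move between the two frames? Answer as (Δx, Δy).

(-1.6, 1.5)

From the two frames, the red cube sits at roughly (4.5, 3.5) before and (2.9, 5.0) after.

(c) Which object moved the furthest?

the green cube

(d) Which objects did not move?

the brown sphere and the cyan sphere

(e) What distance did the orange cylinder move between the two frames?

1.4

The orange cylinder was near (6.6, 2.1) before and (7.2, 0.8) after, so it travelled √(0.6² + 1.3²) ≈ 1.4 units.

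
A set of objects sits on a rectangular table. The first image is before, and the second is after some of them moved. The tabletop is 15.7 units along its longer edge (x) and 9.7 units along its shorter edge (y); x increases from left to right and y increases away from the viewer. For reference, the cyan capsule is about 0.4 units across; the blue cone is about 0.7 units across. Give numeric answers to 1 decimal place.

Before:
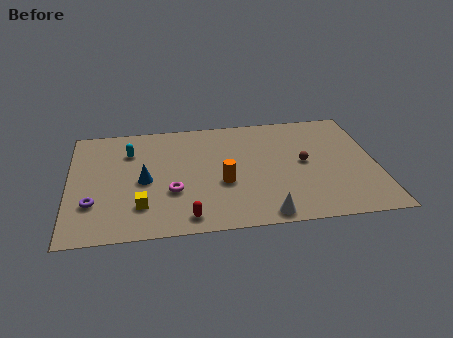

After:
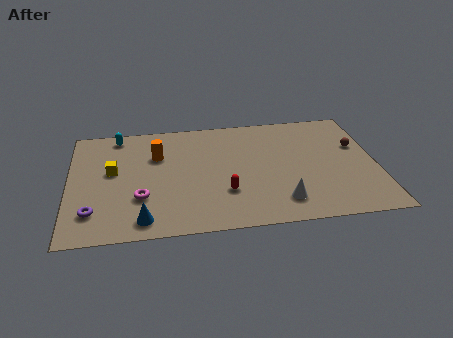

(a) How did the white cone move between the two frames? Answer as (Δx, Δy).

(0.9, 1.0)

From the two frames, the white cone sits at roughly (9.8, 0.9) before and (10.7, 1.9) after.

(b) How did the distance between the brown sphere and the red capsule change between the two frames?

+0.4

Before: roughly 7.2 units apart; after: 7.6. That's 0.4 units further apart.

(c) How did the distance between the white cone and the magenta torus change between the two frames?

+2.0

Before: roughly 5.2 units apart; after: 7.2. That's 2.0 units further apart.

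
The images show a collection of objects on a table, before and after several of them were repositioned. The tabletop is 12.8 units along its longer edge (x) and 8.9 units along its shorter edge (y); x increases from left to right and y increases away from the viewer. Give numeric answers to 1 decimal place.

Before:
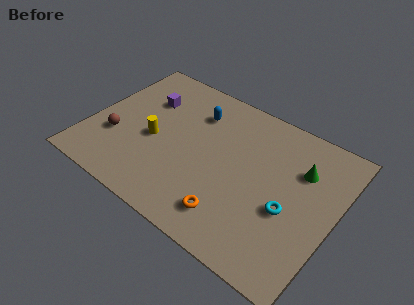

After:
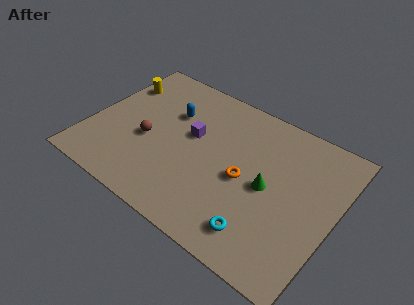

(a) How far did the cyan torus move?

2.3

The cyan torus moved from about (10.6, 3.6) to (9.5, 1.6), a distance of √(1.1² + 2.0²) ≈ 2.3.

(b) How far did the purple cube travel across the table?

2.9

From (2.5, 6.2) to (5.2, 5.2), the purple cube covered √(2.7² + 1.0²) ≈ 2.9 units.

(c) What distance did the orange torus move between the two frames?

2.4

From (8.0, 1.7) to (8.2, 4.1), the orange torus covered √(0.2² + 2.4²) ≈ 2.4 units.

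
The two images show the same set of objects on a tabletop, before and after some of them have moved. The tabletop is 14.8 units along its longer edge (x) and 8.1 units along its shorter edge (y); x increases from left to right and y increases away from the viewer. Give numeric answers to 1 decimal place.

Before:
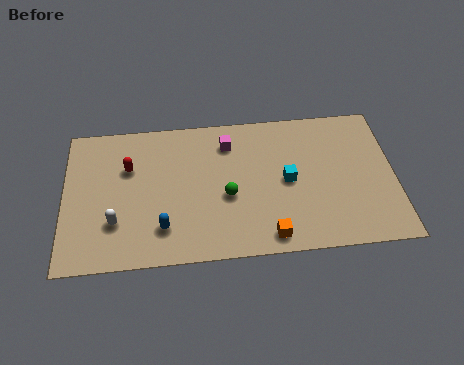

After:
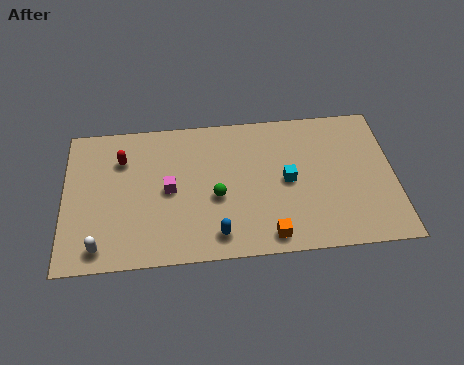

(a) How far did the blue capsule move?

2.5

The blue capsule moved from about (4.4, 1.9) to (6.8, 1.3), a distance of √(2.4² + 0.6²) ≈ 2.5.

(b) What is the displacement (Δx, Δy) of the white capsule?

(-0.7, -1.3)

From the two frames, the white capsule sits at roughly (2.3, 2.4) before and (1.6, 1.1) after.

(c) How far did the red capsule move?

0.6

The red capsule was near (2.9, 5.4) before and (2.6, 5.9) after, so it travelled √(0.3² + 0.5²) ≈ 0.6 units.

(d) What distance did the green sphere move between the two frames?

0.5

From (7.3, 3.4) to (6.8, 3.4), the green sphere covered √(0.5² + 0.0²) ≈ 0.5 units.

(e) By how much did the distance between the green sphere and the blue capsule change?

-1.2

They were about 3.3 units apart before and 2.1 after — 1.2 units closer together.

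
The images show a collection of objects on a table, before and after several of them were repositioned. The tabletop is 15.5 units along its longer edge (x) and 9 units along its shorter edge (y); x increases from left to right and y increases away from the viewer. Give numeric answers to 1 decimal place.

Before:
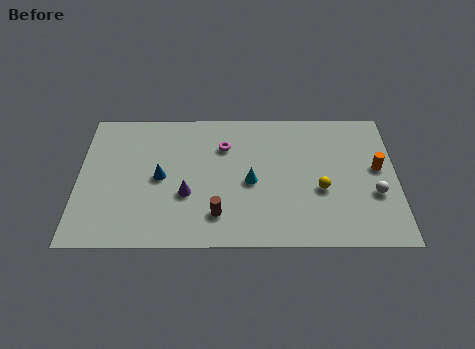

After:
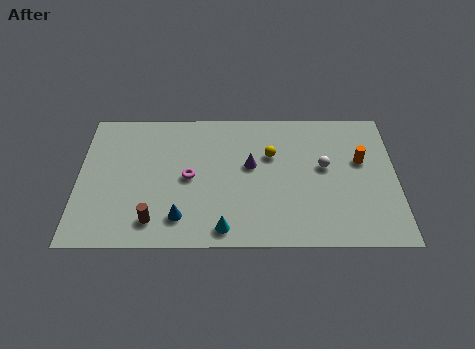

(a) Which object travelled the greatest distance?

the purple cone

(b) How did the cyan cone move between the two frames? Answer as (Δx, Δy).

(-1.3, -3.0)

The cyan cone started near (8.4, 4.1) and ended near (7.1, 1.1).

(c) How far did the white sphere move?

3.0

The white sphere was near (14.4, 3.3) before and (12.0, 5.1) after, so it travelled √(2.4² + 1.8²) ≈ 3.0 units.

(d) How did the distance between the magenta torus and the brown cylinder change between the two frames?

-1.2

Before: roughly 4.5 units apart; after: 3.3. That's 1.2 units closer together.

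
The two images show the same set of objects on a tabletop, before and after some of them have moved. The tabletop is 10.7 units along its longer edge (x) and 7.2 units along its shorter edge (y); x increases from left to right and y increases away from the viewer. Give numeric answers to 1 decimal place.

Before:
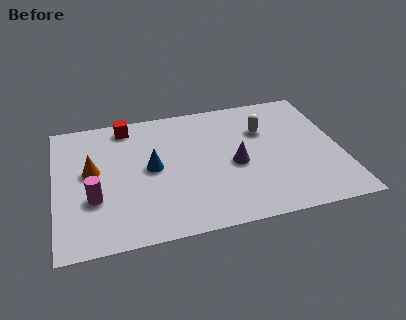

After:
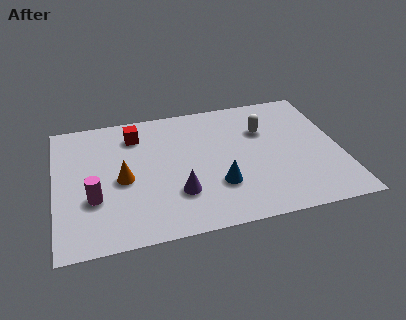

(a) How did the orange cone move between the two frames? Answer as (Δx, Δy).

(1.1, -0.7)

The orange cone started near (1.4, 4.0) and ended near (2.5, 3.3).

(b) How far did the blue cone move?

2.8

From (3.6, 3.7) to (6.0, 2.2), the blue cone covered √(2.4² + 1.5²) ≈ 2.8 units.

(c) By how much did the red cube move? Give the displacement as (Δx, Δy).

(0.3, -0.6)

From the two frames, the red cube sits at roughly (2.8, 6.3) before and (3.1, 5.7) after.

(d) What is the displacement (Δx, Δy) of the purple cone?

(-2.2, -1.1)

From the two frames, the purple cone sits at roughly (6.7, 3.2) before and (4.5, 2.1) after.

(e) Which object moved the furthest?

the blue cone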